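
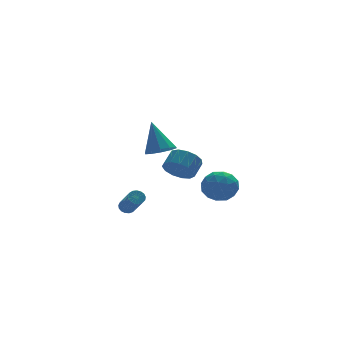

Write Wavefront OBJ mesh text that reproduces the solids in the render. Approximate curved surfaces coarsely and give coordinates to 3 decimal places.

v -1.363 -0.873 2.837
v -0.575 -0.392 2.611
v -1.497 0.233 4.723
v -1.036 -0.093 2.403
v -1.622 -0.092 2.361
v -2.109 -0.389 2.501
v -2.311 -0.871 2.769
v -2.151 -1.353 3.063
v -1.69 -1.652 3.271
v -1.104 -1.653 3.313
v -0.618 -1.356 3.173
v -0.415 -0.874 2.905
v 1.383 3.265 -0.573
v 2.21 2.761 -1.005
v 2.963 3.392 -0.299
v 2.137 3.895 0.133
v 2.116 3.248 -1.339
v 2.869 3.878 -0.633
v 1.789 3.739 -1.43
v 2.543 4.37 -0.723
v 1.334 4.081 -1.248
v 2.087 4.711 -0.542
v 0.894 4.163 -0.853
v 1.647 4.793 -0.146
v 0.61 3.96 -0.368
v 1.363 4.59 0.338
v 0.571 3.536 0.051
v 1.324 4.166 0.758
v 0.79 3.026 0.272
v 1.543 3.657 0.979
v 1.198 2.592 0.225
v 1.951 3.223 0.931
v 1.664 2.372 -0.076
v 2.418 3.002 0.631
v 2.042 2.435 -0.535
v 2.795 3.065 0.172
v 0.042 -3.456 0.42
v 0.511 -2.961 1.328
v 1.529 -4.519 0.232
v 1.998 -4.024 1.14
v 1.096 -4.701 1.266
v 0.177 -4.045 1.382
v 1.863 -3.435 0.178
v 0.944 -2.779 0.294
v 1.637 -2.948 1.178
v 1.162 -3.73 1.851
v 0.878 -3.75 -0.291
v 0.403 -4.532 0.382
v 0.146 -3.115 0.89
v 1.894 -4.365 0.67
v 1.364 -4.763 0.744
v 1.639 -4.472 1.277
v -0.05 -3.752 0.922
v 0.225 -3.461 1.456
v 0.569 -4.484 1.42
v 1.815 -4.019 0.104
v 2.09 -3.728 0.638
v 0.401 -3.008 0.283
v 0.676 -2.717 0.816
v 1.471 -2.996 0.14
v 1.083 -2.816 1.336
v 1.957 -3.441 1.225
v 1.878 -3.095 0.66
v 1.338 -2.709 0.728
v 0.805 -3.276 1.731
v 1.679 -3.901 1.621
v 1.148 -4.299 1.695
v 0.608 -3.913 1.763
v 1.466 -3.269 1.643
v 0.361 -3.579 -0.061
v 1.235 -4.204 -0.171
v 1.432 -3.567 -0.203
v 0.892 -3.181 -0.135
v 0.083 -4.039 0.335
v 0.957 -4.664 0.224
v 0.702 -4.771 0.832
v 0.162 -4.385 0.9
v 0.574 -4.211 -0.083
v -2.612 1.273 -2.173
v -2.371 0.972 -2.523
v -2.346 -0.573 -1.176
v -2.588 -0.273 -0.827
v -2.185 1.082 -2.4
v -2.16 -0.463 -1.053
v -2.096 1.236 -2.225
v -2.072 -0.309 -0.878
v -2.126 1.398 -2.039
v -2.101 -0.147 -0.692
v -2.267 1.531 -1.883
v -2.243 -0.014 -0.536
v -2.488 1.605 -1.794
v -2.463 0.06 -0.447
v -2.737 1.603 -1.792
v -2.712 0.058 -0.445
v -2.957 1.525 -1.877
v -2.932 -0.02 -0.53
v -3.098 1.39 -2.03
v -3.074 -0.156 -0.683
v -3.129 1.227 -2.216
v -3.104 -0.318 -0.869
v -3.04 1.075 -2.393
v -3.016 -0.47 -1.046
v -2.854 0.968 -2.519
v -2.83 -0.577 -1.172
v -2.613 0.931 -2.565
v -2.588 -0.614 -1.218
f 2 1 4
f 2 4 3
f 4 1 5
f 4 5 3
f 5 1 6
f 5 6 3
f 6 1 7
f 6 7 3
f 7 1 8
f 7 8 3
f 8 1 9
f 8 9 3
f 9 1 10
f 9 10 3
f 10 1 11
f 10 11 3
f 11 1 12
f 11 12 3
f 12 1 2
f 12 2 3
f 14 13 17
f 14 17 15
f 15 17 18
f 15 18 16
f 17 13 19
f 17 19 18
f 18 19 20
f 18 20 16
f 19 13 21
f 19 21 20
f 20 21 22
f 20 22 16
f 21 13 23
f 21 23 22
f 22 23 24
f 22 24 16
f 23 13 25
f 23 25 24
f 24 25 26
f 24 26 16
f 25 13 27
f 25 27 26
f 26 27 28
f 26 28 16
f 27 13 29
f 27 29 28
f 28 29 30
f 28 30 16
f 29 13 31
f 29 31 30
f 30 31 32
f 30 32 16
f 31 13 33
f 31 33 32
f 32 33 34
f 32 34 16
f 33 13 35
f 33 35 34
f 34 35 36
f 34 36 16
f 35 13 14
f 35 14 36
f 36 14 15
f 36 15 16
f 37 74 53
f 74 48 77
f 53 77 42
f 74 77 53
f 37 53 49
f 53 42 54
f 49 54 38
f 53 54 49
f 37 49 58
f 49 38 59
f 58 59 44
f 49 59 58
f 37 58 70
f 58 44 73
f 70 73 47
f 58 73 70
f 37 70 74
f 70 47 78
f 74 78 48
f 70 78 74
f 38 54 65
f 54 42 68
f 65 68 46
f 54 68 65
f 42 77 55
f 77 48 76
f 55 76 41
f 77 76 55
f 48 78 75
f 78 47 71
f 75 71 39
f 78 71 75
f 47 73 72
f 73 44 60
f 72 60 43
f 73 60 72
f 44 59 64
f 59 38 61
f 64 61 45
f 59 61 64
f 40 66 52
f 66 46 67
f 52 67 41
f 66 67 52
f 40 52 50
f 52 41 51
f 50 51 39
f 52 51 50
f 40 50 57
f 50 39 56
f 57 56 43
f 50 56 57
f 40 57 62
f 57 43 63
f 62 63 45
f 57 63 62
f 40 62 66
f 62 45 69
f 66 69 46
f 62 69 66
f 41 67 55
f 67 46 68
f 55 68 42
f 67 68 55
f 39 51 75
f 51 41 76
f 75 76 48
f 51 76 75
f 43 56 72
f 56 39 71
f 72 71 47
f 56 71 72
f 45 63 64
f 63 43 60
f 64 60 44
f 63 60 64
f 46 69 65
f 69 45 61
f 65 61 38
f 69 61 65
f 80 79 83
f 80 83 81
f 81 83 84
f 81 84 82
f 83 79 85
f 83 85 84
f 84 85 86
f 84 86 82
f 85 79 87
f 85 87 86
f 86 87 88
f 86 88 82
f 87 79 89
f 87 89 88
f 88 89 90
f 88 90 82
f 89 79 91
f 89 91 90
f 90 91 92
f 90 92 82
f 91 79 93
f 91 93 92
f 92 93 94
f 92 94 82
f 93 79 95
f 93 95 94
f 94 95 96
f 94 96 82
f 95 79 97
f 95 97 96
f 96 97 98
f 96 98 82
f 97 79 99
f 97 99 98
f 98 99 100
f 98 100 82
f 99 79 101
f 99 101 100
f 100 101 102
f 100 102 82
f 101 79 103
f 101 103 102
f 102 103 104
f 102 104 82
f 103 79 105
f 103 105 104
f 104 105 106
f 104 106 82
f 105 79 80
f 105 80 106
f 106 80 81
f 106 81 82



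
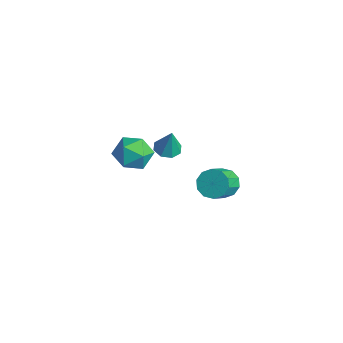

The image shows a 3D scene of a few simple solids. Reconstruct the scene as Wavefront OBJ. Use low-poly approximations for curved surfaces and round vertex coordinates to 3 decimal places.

v -2.352 2.253 -1.221
v -1.63 2.127 -1.42
v -1.928 2.287 0.301
v -1.759 2.694 -1.396
v -2.235 3.003 -1.27
v -2.78 2.873 -1.115
v -3.075 2.38 -1.022
v -2.946 1.813 -1.045
v -2.47 1.504 -1.172
v -1.925 1.634 -1.327
v -3.772 1.515 -1.403
v -2.62 1.641 -1.541
v -3.58 -0.361 -1.519
v -2.428 -0.235 -1.657
v -2.923 0.015 -0.63
v -3.042 1.173 -0.558
v -3.158 0.107 -2.502
v -3.277 1.265 -2.43
v -2.241 0.77 -2.22
v -2.095 0.714 -1.064
v -4.105 0.566 -1.996
v -3.959 0.51 -0.84
v 2.867 2.526 -0.087
v 3.394 2.286 -0.723
v 4.06 1.273 0.211
v 3.533 1.514 0.847
v 3.627 2.683 -0.458
v 4.293 1.671 0.476
v 3.57 3.021 -0.052
v 4.235 2.009 0.883
v 3.244 3.17 0.341
v 3.91 2.157 1.276
v 2.774 3.072 0.571
v 3.44 2.06 1.505
v 2.34 2.767 0.549
v 3.006 1.754 1.483
v 2.107 2.369 0.284
v 2.773 1.357 1.218
v 2.165 2.031 -0.123
v 2.83 1.019 0.812
v 2.49 1.883 -0.516
v 3.156 0.87 0.419
v 2.96 1.98 -0.745
v 3.626 0.968 0.189
f 2 1 4
f 2 4 3
f 4 1 5
f 4 5 3
f 5 1 6
f 5 6 3
f 6 1 7
f 6 7 3
f 7 1 8
f 7 8 3
f 8 1 9
f 8 9 3
f 9 1 10
f 9 10 3
f 10 1 2
f 10 2 3
f 11 22 16
f 11 16 12
f 11 12 18
f 11 18 21
f 11 21 22
f 12 16 20
f 16 22 15
f 22 21 13
f 21 18 17
f 18 12 19
f 14 20 15
f 14 15 13
f 14 13 17
f 14 17 19
f 14 19 20
f 15 20 16
f 13 15 22
f 17 13 21
f 19 17 18
f 20 19 12
f 24 23 27
f 24 27 25
f 25 27 28
f 25 28 26
f 27 23 29
f 27 29 28
f 28 29 30
f 28 30 26
f 29 23 31
f 29 31 30
f 30 31 32
f 30 32 26
f 31 23 33
f 31 33 32
f 32 33 34
f 32 34 26
f 33 23 35
f 33 35 34
f 34 35 36
f 34 36 26
f 35 23 37
f 35 37 36
f 36 37 38
f 36 38 26
f 37 23 39
f 37 39 38
f 38 39 40
f 38 40 26
f 39 23 41
f 39 41 40
f 40 41 42
f 40 42 26
f 41 23 43
f 41 43 42
f 42 43 44
f 42 44 26
f 43 23 24
f 43 24 44
f 44 24 25
f 44 25 26



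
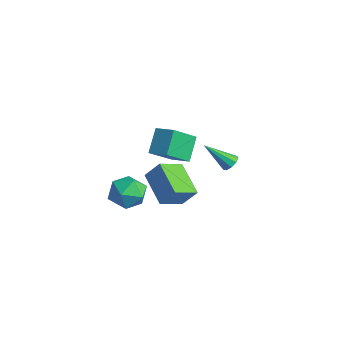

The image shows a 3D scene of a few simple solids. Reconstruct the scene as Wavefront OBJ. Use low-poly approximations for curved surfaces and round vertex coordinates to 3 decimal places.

v -2.883 0.151 -1.05
v -2.679 -1.309 0.085
v -3.588 0.977 0.139
v -3.383 -0.482 1.274
v -1.777 0.582 -0.694
v -1.572 -0.877 0.441
v -2.481 1.409 0.495
v -2.277 -0.051 1.63
v -1.637 -2.758 -1.618
v -0.564 -2.879 -1.896
v -1.456 -4.041 -0.364
v -0.383 -4.162 -0.642
v -0.726 -3.231 -0.135
v -0.838 -2.438 -0.91
v -1.182 -4.482 -1.35
v -1.294 -3.689 -2.125
v -0.283 -3.944 -1.73
v -0.001 -3.171 -0.979
v -2.019 -3.749 -1.281
v -1.737 -2.976 -0.53
v -0.965 -1.629 -2.658
v -2.858 -1.447 -1.7
v -1.163 -0.197 -3.322
v -3.057 -0.015 -2.364
v -0.383 -1.065 -1.616
v -2.277 -0.883 -0.658
v -0.582 0.367 -2.28
v -2.475 0.549 -1.322
v -2.643 3.62 -2.426
v -2.428 3.949 -1.998
v -3.477 2.46 -1.114
v -2.785 4.083 -2.107
v -3.076 4.001 -2.364
v -3.163 3.741 -2.651
v -3.008 3.424 -2.832
v -2.681 3.199 -2.823
v -2.336 3.171 -2.628
v -2.135 3.353 -2.339
v -2.171 3.66 -2.09
f 2 4 1
f 5 2 1
f 1 4 3
f 3 5 1
f 2 8 4
f 6 2 5
f 6 8 2
f 4 8 3
f 7 5 3
f 3 8 7
f 7 6 5
f 8 6 7
f 9 20 14
f 9 14 10
f 9 10 16
f 9 16 19
f 9 19 20
f 10 14 18
f 14 20 13
f 20 19 11
f 19 16 15
f 16 10 17
f 12 18 13
f 12 13 11
f 12 11 15
f 12 15 17
f 12 17 18
f 13 18 14
f 11 13 20
f 15 11 19
f 17 15 16
f 18 17 10
f 22 24 21
f 25 22 21
f 21 24 23
f 23 25 21
f 22 28 24
f 26 22 25
f 26 28 22
f 24 28 23
f 27 25 23
f 23 28 27
f 27 26 25
f 28 26 27
f 30 29 32
f 30 32 31
f 32 29 33
f 32 33 31
f 33 29 34
f 33 34 31
f 34 29 35
f 34 35 31
f 35 29 36
f 35 36 31
f 36 29 37
f 36 37 31
f 37 29 38
f 37 38 31
f 38 29 39
f 38 39 31
f 39 29 30
f 39 30 31



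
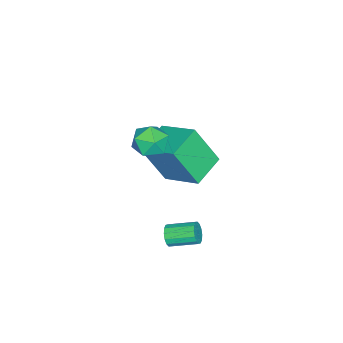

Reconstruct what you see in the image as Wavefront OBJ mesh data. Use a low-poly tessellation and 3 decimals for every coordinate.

v -1.768 1.966 -0.915
v -1.501 0.988 0.89
v -1.261 3.643 -0.081
v -0.994 2.665 1.724
v -0.266 1.695 -1.284
v 0.001 0.717 0.521
v 0.241 3.372 -0.45
v 0.508 2.394 1.355
v 2.079 2.875 -2.398
v 2.263 3.072 -2.843
v 1.946 4.221 -2.466
v 1.761 4.025 -2.022
v 2.005 3.017 -2.893
v 1.688 4.166 -2.517
v 1.766 2.924 -2.811
v 1.449 4.073 -2.434
v 1.611 2.818 -2.618
v 1.294 3.967 -2.242
v 1.581 2.728 -2.366
v 1.264 3.877 -1.99
v 1.684 2.677 -2.123
v 1.367 3.826 -1.747
v 1.894 2.679 -1.954
v 1.577 3.828 -1.577
v 2.152 2.734 -1.903
v 1.835 3.883 -1.527
v 2.391 2.827 -1.986
v 2.074 3.976 -1.609
v 2.546 2.933 -2.178
v 2.229 4.082 -1.802
v 2.576 3.023 -2.43
v 2.259 4.172 -2.054
v 2.473 3.074 -2.673
v 2.156 4.223 -2.297
v 0.852 1.865 3.218
v 1.306 2.563 3.339
v 1.934 1.257 2.661
v 2.388 1.955 2.782
v 2.142 1.494 3.441
v 1.473 1.87 3.785
v 1.767 1.95 2.215
v 1.098 2.326 2.559
v 1.872 2.615 2.719
v 2.103 2.334 3.477
v 1.137 1.486 2.523
v 1.368 1.205 3.281
f 2 4 1
f 5 2 1
f 1 4 3
f 3 5 1
f 2 8 4
f 6 2 5
f 6 8 2
f 4 8 3
f 7 5 3
f 3 8 7
f 7 6 5
f 8 6 7
f 10 9 13
f 10 13 11
f 11 13 14
f 11 14 12
f 13 9 15
f 13 15 14
f 14 15 16
f 14 16 12
f 15 9 17
f 15 17 16
f 16 17 18
f 16 18 12
f 17 9 19
f 17 19 18
f 18 19 20
f 18 20 12
f 19 9 21
f 19 21 20
f 20 21 22
f 20 22 12
f 21 9 23
f 21 23 22
f 22 23 24
f 22 24 12
f 23 9 25
f 23 25 24
f 24 25 26
f 24 26 12
f 25 9 27
f 25 27 26
f 26 27 28
f 26 28 12
f 27 9 29
f 27 29 28
f 28 29 30
f 28 30 12
f 29 9 31
f 29 31 30
f 30 31 32
f 30 32 12
f 31 9 33
f 31 33 32
f 32 33 34
f 32 34 12
f 33 9 10
f 33 10 34
f 34 10 11
f 34 11 12
f 35 46 40
f 35 40 36
f 35 36 42
f 35 42 45
f 35 45 46
f 36 40 44
f 40 46 39
f 46 45 37
f 45 42 41
f 42 36 43
f 38 44 39
f 38 39 37
f 38 37 41
f 38 41 43
f 38 43 44
f 39 44 40
f 37 39 46
f 41 37 45
f 43 41 42
f 44 43 36



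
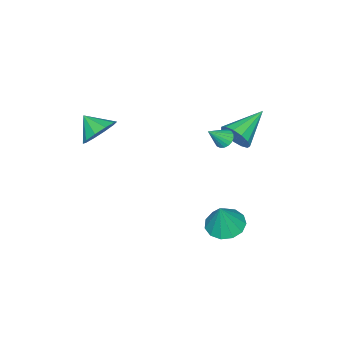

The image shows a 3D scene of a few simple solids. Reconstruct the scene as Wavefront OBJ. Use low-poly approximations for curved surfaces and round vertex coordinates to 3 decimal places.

v -2.227 1.13 1.211
v -1.999 0.768 0.851
v -1.413 0.77 2.089
v -1.866 0.975 0.812
v -1.805 1.213 0.853
v -1.827 1.435 0.965
v -1.928 1.596 1.126
v -2.089 1.665 1.303
v -2.277 1.628 1.463
v -2.455 1.493 1.572
v -2.588 1.285 1.61
v -2.65 1.047 1.57
v -2.627 0.826 1.458
v -2.526 0.664 1.297
v -2.365 0.595 1.12
v -2.177 0.632 0.96
v -2.841 1.35 1.022
v -2.572 0.978 1.773
v -4.759 1.61 1.838
v -2.486 1.464 1.819
v -2.514 1.914 1.612
v -2.645 2.185 1.218
v -2.838 2.191 0.762
v -3.033 1.929 0.388
v -3.167 1.484 0.215
v -3.197 0.996 0.299
v -3.115 0.621 0.612
v -2.945 0.477 1.055
v -2.743 0.61 1.488
v -1.775 1.591 -4.626
v -1.084 0.874 -4.845
v -1.145 1.689 -2.954
v -0.838 1.378 -4.967
v -0.889 1.95 -4.981
v -1.222 2.409 -4.883
v -1.73 2.607 -4.703
v -2.253 2.483 -4.498
v -2.624 2.076 -4.335
v -2.726 1.515 -4.263
v -2.525 0.978 -4.307
v -2.087 0.635 -4.453
v -1.55 0.597 -4.653
v 1.726 -3.141 2.189
v 2.566 -3.493 1.776
v 1.654 -4.159 2.911
v 2.723 -3.155 2.269
v 2.499 -2.811 2.731
v 1.98 -2.594 2.987
v 1.364 -2.585 2.937
v 0.886 -2.789 2.602
v 0.729 -3.127 2.11
v 0.953 -3.471 1.647
v 1.472 -3.688 1.392
v 2.088 -3.697 1.441
f 2 1 4
f 2 4 3
f 4 1 5
f 4 5 3
f 5 1 6
f 5 6 3
f 6 1 7
f 6 7 3
f 7 1 8
f 7 8 3
f 8 1 9
f 8 9 3
f 9 1 10
f 9 10 3
f 10 1 11
f 10 11 3
f 11 1 12
f 11 12 3
f 12 1 13
f 12 13 3
f 13 1 14
f 13 14 3
f 14 1 15
f 14 15 3
f 15 1 16
f 15 16 3
f 16 1 2
f 16 2 3
f 18 17 20
f 18 20 19
f 20 17 21
f 20 21 19
f 21 17 22
f 21 22 19
f 22 17 23
f 22 23 19
f 23 17 24
f 23 24 19
f 24 17 25
f 24 25 19
f 25 17 26
f 25 26 19
f 26 17 27
f 26 27 19
f 27 17 28
f 27 28 19
f 28 17 29
f 28 29 19
f 29 17 18
f 29 18 19
f 31 30 33
f 31 33 32
f 33 30 34
f 33 34 32
f 34 30 35
f 34 35 32
f 35 30 36
f 35 36 32
f 36 30 37
f 36 37 32
f 37 30 38
f 37 38 32
f 38 30 39
f 38 39 32
f 39 30 40
f 39 40 32
f 40 30 41
f 40 41 32
f 41 30 42
f 41 42 32
f 42 30 31
f 42 31 32
f 44 43 46
f 44 46 45
f 46 43 47
f 46 47 45
f 47 43 48
f 47 48 45
f 48 43 49
f 48 49 45
f 49 43 50
f 49 50 45
f 50 43 51
f 50 51 45
f 51 43 52
f 51 52 45
f 52 43 53
f 52 53 45
f 53 43 54
f 53 54 45
f 54 43 44
f 54 44 45



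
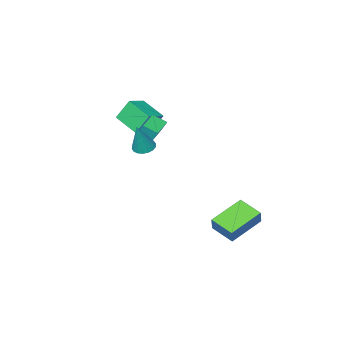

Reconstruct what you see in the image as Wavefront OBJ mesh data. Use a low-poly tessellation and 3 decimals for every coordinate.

v 0.99 -2.373 1.702
v 0.853 -1.972 2.474
v 0.509 -1.726 1.28
v 0.372 -1.325 2.051
v 2.108 -1.655 1.529
v 1.971 -1.254 2.3
v 1.627 -1.008 1.106
v 1.49 -0.607 1.878
v -1.855 2.195 -3.59
v -1.556 2.518 -2.703
v -2.11 3.572 -4.005
v -1.81 3.894 -3.118
v 0.15 2.346 -4.322
v 0.45 2.668 -3.435
v -0.104 3.722 -4.737
v 0.195 4.045 -3.85
v 2.526 -0.383 1.336
v 2.911 0.086 1.131
v 3.134 -0.137 3.044
v 2.671 0.225 1.197
v 2.403 0.243 1.289
v 2.159 0.138 1.391
v 1.987 -0.071 1.482
v 1.923 -0.341 1.544
v 1.978 -0.62 1.565
v 2.141 -0.852 1.54
v 2.381 -0.991 1.475
v 2.65 -1.009 1.382
v 2.894 -0.904 1.28
v 3.065 -0.695 1.189
v 3.13 -0.425 1.127
v 3.075 -0.146 1.107
v -0.455 -2.828 1.628
v -0.241 -4.355 2.215
v 0.703 -2.482 2.105
v 0.918 -4.009 2.692
v 0.162 -3.211 0.408
v 0.377 -4.738 0.995
v 1.321 -2.865 0.885
v 1.535 -4.392 1.472
f 2 4 1
f 5 2 1
f 1 4 3
f 3 5 1
f 2 8 4
f 6 2 5
f 6 8 2
f 4 8 3
f 7 5 3
f 3 8 7
f 7 6 5
f 8 6 7
f 10 12 9
f 13 10 9
f 9 12 11
f 11 13 9
f 10 16 12
f 14 10 13
f 14 16 10
f 12 16 11
f 15 13 11
f 11 16 15
f 15 14 13
f 16 14 15
f 18 17 20
f 18 20 19
f 20 17 21
f 20 21 19
f 21 17 22
f 21 22 19
f 22 17 23
f 22 23 19
f 23 17 24
f 23 24 19
f 24 17 25
f 24 25 19
f 25 17 26
f 25 26 19
f 26 17 27
f 26 27 19
f 27 17 28
f 27 28 19
f 28 17 29
f 28 29 19
f 29 17 30
f 29 30 19
f 30 17 31
f 30 31 19
f 31 17 32
f 31 32 19
f 32 17 18
f 32 18 19
f 34 36 33
f 37 34 33
f 33 36 35
f 35 37 33
f 34 40 36
f 38 34 37
f 38 40 34
f 36 40 35
f 39 37 35
f 35 40 39
f 39 38 37
f 40 38 39



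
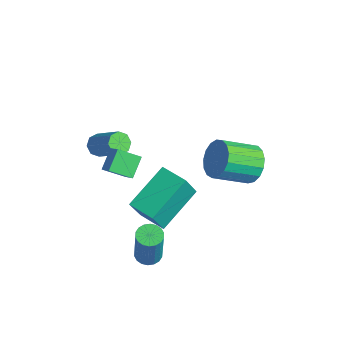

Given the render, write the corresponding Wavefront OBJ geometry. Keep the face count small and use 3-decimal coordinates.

v 0.295 -1.445 1.686
v -0.149 -0.823 2.267
v 0.748 -0.709 1.245
v 0.304 -0.087 1.827
v 0.996 -1.513 2.293
v 0.552 -0.891 2.875
v 1.449 -0.777 1.853
v 1.005 -0.155 2.434
v 2.317 -0.653 -2.243
v 2.83 -0.697 -2.367
v 3.237 -0.85 -0.62
v 2.723 -0.807 -0.497
v 2.802 -0.464 -2.34
v 3.209 -0.617 -0.593
v 2.678 -0.269 -2.294
v 3.085 -0.422 -0.547
v 2.482 -0.15 -2.238
v 2.889 -0.303 -0.491
v 2.253 -0.131 -2.183
v 2.66 -0.284 -0.436
v 2.037 -0.215 -2.14
v 2.444 -0.368 -0.393
v 1.877 -0.386 -2.117
v 2.283 -0.539 -0.371
v 1.803 -0.61 -2.12
v 2.21 -0.763 -0.373
v 1.831 -0.843 -2.147
v 2.238 -0.996 -0.4
v 1.955 -1.038 -2.193
v 2.362 -1.191 -0.446
v 2.151 -1.157 -2.249
v 2.558 -1.31 -0.502
v 2.38 -1.176 -2.304
v 2.787 -1.329 -0.557
v 2.596 -1.092 -2.347
v 3.003 -1.245 -0.6
v 2.757 -0.921 -2.369
v 3.163 -1.074 -0.623
v 0.544 0.007 -1.831
v 0.772 -0.589 -0.573
v -0.012 1.759 -0.9
v 0.216 1.163 0.358
v 1.664 0.377 -1.858
v 1.892 -0.219 -0.6
v 1.108 2.129 -0.927
v 1.336 1.533 0.331
v 1.425 4.368 -0.058
v 1.914 4.628 0.6
v 1.583 3.232 1.396
v 1.095 2.972 0.738
v 1.539 4.77 0.694
v 1.208 3.374 1.49
v 1.138 4.82 0.615
v 0.807 3.424 1.411
v 0.803 4.766 0.382
v 0.472 3.371 1.178
v 0.61 4.621 0.048
v 0.28 3.226 0.844
v 0.605 4.418 -0.31
v 0.274 3.023 0.486
v 0.787 4.204 -0.61
v 0.456 2.809 0.186
v 1.115 4.027 -0.784
v 0.785 2.632 0.012
v 1.515 3.928 -0.792
v 1.184 2.533 0.004
v 1.894 3.93 -0.631
v 1.563 2.534 0.165
v 2.165 4.032 -0.339
v 1.835 2.637 0.457
v 2.268 4.211 0.017
v 1.937 2.816 0.813
v 2.177 4.426 0.356
v 1.846 3.031 1.152
v -2.12 -0.339 0.412
v -1.861 -0.107 0.038
v -0.722 0.23 1.034
v -0.98 -0.001 1.408
v -2.1 0.137 0.228
v -0.96 0.474 1.224
v -2.35 0.102 0.526
v -1.21 0.439 1.522
v -2.465 -0.191 0.757
v -1.326 0.146 1.753
v -2.378 -0.57 0.786
v -1.239 -0.233 1.782
v -2.14 -0.814 0.596
v -1 -0.477 1.592
v -1.89 -0.779 0.298
v -0.75 -0.442 1.294
v -1.774 -0.486 0.067
v -0.635 -0.149 1.063
f 2 4 1
f 5 2 1
f 1 4 3
f 3 5 1
f 2 8 4
f 6 2 5
f 6 8 2
f 4 8 3
f 7 5 3
f 3 8 7
f 7 6 5
f 8 6 7
f 10 9 13
f 10 13 11
f 11 13 14
f 11 14 12
f 13 9 15
f 13 15 14
f 14 15 16
f 14 16 12
f 15 9 17
f 15 17 16
f 16 17 18
f 16 18 12
f 17 9 19
f 17 19 18
f 18 19 20
f 18 20 12
f 19 9 21
f 19 21 20
f 20 21 22
f 20 22 12
f 21 9 23
f 21 23 22
f 22 23 24
f 22 24 12
f 23 9 25
f 23 25 24
f 24 25 26
f 24 26 12
f 25 9 27
f 25 27 26
f 26 27 28
f 26 28 12
f 27 9 29
f 27 29 28
f 28 29 30
f 28 30 12
f 29 9 31
f 29 31 30
f 30 31 32
f 30 32 12
f 31 9 33
f 31 33 32
f 32 33 34
f 32 34 12
f 33 9 35
f 33 35 34
f 34 35 36
f 34 36 12
f 35 9 37
f 35 37 36
f 36 37 38
f 36 38 12
f 37 9 10
f 37 10 38
f 38 10 11
f 38 11 12
f 40 42 39
f 43 40 39
f 39 42 41
f 41 43 39
f 40 46 42
f 44 40 43
f 44 46 40
f 42 46 41
f 45 43 41
f 41 46 45
f 45 44 43
f 46 44 45
f 48 47 51
f 48 51 49
f 49 51 52
f 49 52 50
f 51 47 53
f 51 53 52
f 52 53 54
f 52 54 50
f 53 47 55
f 53 55 54
f 54 55 56
f 54 56 50
f 55 47 57
f 55 57 56
f 56 57 58
f 56 58 50
f 57 47 59
f 57 59 58
f 58 59 60
f 58 60 50
f 59 47 61
f 59 61 60
f 60 61 62
f 60 62 50
f 61 47 63
f 61 63 62
f 62 63 64
f 62 64 50
f 63 47 65
f 63 65 64
f 64 65 66
f 64 66 50
f 65 47 67
f 65 67 66
f 66 67 68
f 66 68 50
f 67 47 69
f 67 69 68
f 68 69 70
f 68 70 50
f 69 47 71
f 69 71 70
f 70 71 72
f 70 72 50
f 71 47 73
f 71 73 72
f 72 73 74
f 72 74 50
f 73 47 48
f 73 48 74
f 74 48 49
f 74 49 50
f 76 75 79
f 76 79 77
f 77 79 80
f 77 80 78
f 79 75 81
f 79 81 80
f 80 81 82
f 80 82 78
f 81 75 83
f 81 83 82
f 82 83 84
f 82 84 78
f 83 75 85
f 83 85 84
f 84 85 86
f 84 86 78
f 85 75 87
f 85 87 86
f 86 87 88
f 86 88 78
f 87 75 89
f 87 89 88
f 88 89 90
f 88 90 78
f 89 75 91
f 89 91 90
f 90 91 92
f 90 92 78
f 91 75 76
f 91 76 92
f 92 76 77
f 92 77 78



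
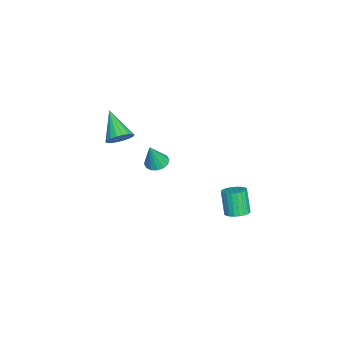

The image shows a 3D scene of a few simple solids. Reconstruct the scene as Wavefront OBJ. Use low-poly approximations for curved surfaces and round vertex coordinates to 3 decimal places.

v 2.697 3.61 -1.502
v 3.122 4.019 -1.256
v 2.629 3.76 0.028
v 2.203 3.35 -0.218
v 2.929 4.171 -1.3
v 2.435 3.911 -0.015
v 2.7 4.237 -1.374
v 2.206 3.977 -0.09
v 2.47 4.207 -1.468
v 1.977 3.948 -0.184
v 2.275 4.087 -1.568
v 1.782 3.828 -0.283
v 2.145 3.894 -1.657
v 1.651 3.635 -0.373
v 2.098 3.658 -1.723
v 1.604 3.398 -0.438
v 2.142 3.414 -1.755
v 1.649 3.155 -0.47
v 2.271 3.2 -1.748
v 1.778 2.941 -0.464
v 2.465 3.049 -1.705
v 1.971 2.789 -0.42
v 2.694 2.983 -1.63
v 2.2 2.723 -0.346
v 2.923 3.012 -1.536
v 2.43 2.753 -0.252
v 3.118 3.132 -1.437
v 2.625 2.873 -0.152
v 3.249 3.325 -1.347
v 2.755 3.066 -0.063
v 3.296 3.562 -1.282
v 2.802 3.302 0.003
v 3.251 3.805 -1.25
v 2.758 3.546 0.035
v -1.96 -1.232 -1.98
v -1.339 -1.073 -2.138
v -1.52 -1.508 -0.54
v -1.483 -0.779 -2.038
v -1.754 -0.607 -1.922
v -2.081 -0.602 -1.822
v -2.375 -0.766 -1.764
v -2.558 -1.055 -1.763
v -2.58 -1.391 -1.821
v -2.437 -1.684 -1.921
v -2.165 -1.856 -2.037
v -1.839 -1.861 -2.137
v -1.545 -1.697 -2.196
v -1.362 -1.409 -2.196
v -3.054 -3.36 -1.268
v -2.509 -3.424 -0.714
v -4.346 -4.18 -0.092
v -2.648 -3.113 -0.649
v -2.868 -2.85 -0.707
v -3.124 -2.689 -0.876
v -3.367 -2.66 -1.123
v -3.547 -2.77 -1.398
v -3.63 -2.996 -1.648
v -3.599 -3.295 -1.822
v -3.46 -3.606 -1.886
v -3.24 -3.869 -1.828
v -2.984 -4.03 -1.659
v -2.741 -4.059 -1.413
v -2.561 -3.949 -1.137
v -2.478 -3.723 -0.888
f 2 1 5
f 2 5 3
f 3 5 6
f 3 6 4
f 5 1 7
f 5 7 6
f 6 7 8
f 6 8 4
f 7 1 9
f 7 9 8
f 8 9 10
f 8 10 4
f 9 1 11
f 9 11 10
f 10 11 12
f 10 12 4
f 11 1 13
f 11 13 12
f 12 13 14
f 12 14 4
f 13 1 15
f 13 15 14
f 14 15 16
f 14 16 4
f 15 1 17
f 15 17 16
f 16 17 18
f 16 18 4
f 17 1 19
f 17 19 18
f 18 19 20
f 18 20 4
f 19 1 21
f 19 21 20
f 20 21 22
f 20 22 4
f 21 1 23
f 21 23 22
f 22 23 24
f 22 24 4
f 23 1 25
f 23 25 24
f 24 25 26
f 24 26 4
f 25 1 27
f 25 27 26
f 26 27 28
f 26 28 4
f 27 1 29
f 27 29 28
f 28 29 30
f 28 30 4
f 29 1 31
f 29 31 30
f 30 31 32
f 30 32 4
f 31 1 33
f 31 33 32
f 32 33 34
f 32 34 4
f 33 1 2
f 33 2 34
f 34 2 3
f 34 3 4
f 36 35 38
f 36 38 37
f 38 35 39
f 38 39 37
f 39 35 40
f 39 40 37
f 40 35 41
f 40 41 37
f 41 35 42
f 41 42 37
f 42 35 43
f 42 43 37
f 43 35 44
f 43 44 37
f 44 35 45
f 44 45 37
f 45 35 46
f 45 46 37
f 46 35 47
f 46 47 37
f 47 35 48
f 47 48 37
f 48 35 36
f 48 36 37
f 50 49 52
f 50 52 51
f 52 49 53
f 52 53 51
f 53 49 54
f 53 54 51
f 54 49 55
f 54 55 51
f 55 49 56
f 55 56 51
f 56 49 57
f 56 57 51
f 57 49 58
f 57 58 51
f 58 49 59
f 58 59 51
f 59 49 60
f 59 60 51
f 60 49 61
f 60 61 51
f 61 49 62
f 61 62 51
f 62 49 63
f 62 63 51
f 63 49 64
f 63 64 51
f 64 49 50
f 64 50 51



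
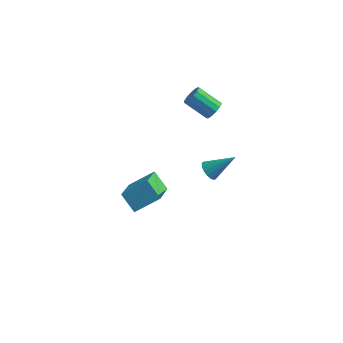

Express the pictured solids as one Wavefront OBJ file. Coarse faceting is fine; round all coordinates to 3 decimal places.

v 0.167 3.715 -3.339
v 0.38 4.016 -3.746
v 1.273 4.225 -2.381
v 0.207 4.178 -3.632
v 0.024 4.234 -3.451
v -0.126 4.17 -3.244
v -0.209 4.003 -3.059
v -0.206 3.769 -2.938
v -0.117 3.523 -2.909
v 0.036 3.32 -2.978
v 0.22 3.208 -3.13
v 0.391 3.212 -3.33
v 0.511 3.331 -3.532
v 0.552 3.538 -3.69
v 0.505 3.785 -3.767
v 0.665 2.756 2.519
v 0.951 2.68 2.947
v -0.139 2.749 3.688
v -0.425 2.824 3.261
v 0.941 2.97 2.904
v -0.149 3.039 3.646
v 0.843 3.192 2.74
v -0.247 3.26 3.482
v 0.688 3.275 2.505
v -0.402 3.344 3.247
v 0.526 3.193 2.275
v -0.563 3.262 3.017
v 0.408 2.973 2.122
v -0.681 3.042 2.864
v 0.372 2.683 2.096
v -0.718 2.752 2.837
v 0.428 2.417 2.203
v -0.661 2.486 2.945
v 0.56 2.258 2.411
v -0.53 2.327 3.153
v 0.725 2.257 2.653
v -0.365 2.326 3.395
v 0.871 2.414 2.853
v -0.219 2.483 3.595
v -1.374 -1.158 -1.138
v -1.089 -2.856 0.082
v -2.095 -0.796 -0.466
v -1.811 -2.494 0.754
v -0.409 -0.506 -0.454
v -0.125 -2.204 0.766
v -1.131 -0.144 0.218
v -0.846 -1.842 1.438
f 2 1 4
f 2 4 3
f 4 1 5
f 4 5 3
f 5 1 6
f 5 6 3
f 6 1 7
f 6 7 3
f 7 1 8
f 7 8 3
f 8 1 9
f 8 9 3
f 9 1 10
f 9 10 3
f 10 1 11
f 10 11 3
f 11 1 12
f 11 12 3
f 12 1 13
f 12 13 3
f 13 1 14
f 13 14 3
f 14 1 15
f 14 15 3
f 15 1 2
f 15 2 3
f 17 16 20
f 17 20 18
f 18 20 21
f 18 21 19
f 20 16 22
f 20 22 21
f 21 22 23
f 21 23 19
f 22 16 24
f 22 24 23
f 23 24 25
f 23 25 19
f 24 16 26
f 24 26 25
f 25 26 27
f 25 27 19
f 26 16 28
f 26 28 27
f 27 28 29
f 27 29 19
f 28 16 30
f 28 30 29
f 29 30 31
f 29 31 19
f 30 16 32
f 30 32 31
f 31 32 33
f 31 33 19
f 32 16 34
f 32 34 33
f 33 34 35
f 33 35 19
f 34 16 36
f 34 36 35
f 35 36 37
f 35 37 19
f 36 16 38
f 36 38 37
f 37 38 39
f 37 39 19
f 38 16 17
f 38 17 39
f 39 17 18
f 39 18 19
f 41 43 40
f 44 41 40
f 40 43 42
f 42 44 40
f 41 47 43
f 45 41 44
f 45 47 41
f 43 47 42
f 46 44 42
f 42 47 46
f 46 45 44
f 47 45 46



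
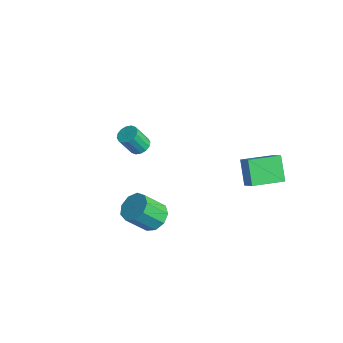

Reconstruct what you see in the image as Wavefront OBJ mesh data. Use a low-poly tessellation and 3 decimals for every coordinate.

v -2.921 -0.017 0.867
v -2.621 -0.441 0.684
v -2.799 -1.026 1.751
v -3.099 -0.603 1.933
v -2.434 -0.267 0.811
v -2.612 -0.853 1.878
v -2.378 -0.027 0.952
v -2.556 -0.612 2.019
v -2.467 0.216 1.07
v -2.645 -0.369 2.137
v -2.677 0.397 1.134
v -2.856 -0.189 2.201
v -2.953 0.466 1.126
v -3.131 -0.119 2.193
v -3.221 0.406 1.049
v -3.399 -0.179 2.116
v -3.408 0.233 0.922
v -3.586 -0.353 1.989
v -3.464 -0.008 0.781
v -3.642 -0.593 1.848
v -3.375 -0.251 0.663
v -3.553 -0.836 1.73
v -3.164 -0.431 0.599
v -3.343 -1.017 1.666
v -2.889 -0.501 0.607
v -3.067 -1.086 1.674
v 2.79 1.935 1.572
v 1.94 2.279 2.603
v 3.112 3.521 1.309
v 2.261 3.865 2.34
v 3.439 1.895 2.12
v 2.588 2.239 3.151
v 3.76 3.481 1.857
v 2.91 3.825 2.888
v 1.852 -2.252 0.741
v 2.338 -1.85 1.2
v 2.074 -2.767 2.279
v 1.588 -3.168 1.819
v 1.843 -1.656 1.244
v 1.579 -2.573 2.323
v 1.352 -1.741 1.053
v 1.089 -2.657 2.132
v 1.095 -2.064 0.715
v 0.832 -2.981 1.794
v 1.192 -2.475 0.39
v 0.929 -3.392 1.468
v 1.598 -2.782 0.228
v 1.334 -3.699 1.307
v 2.122 -2.84 0.306
v 1.859 -3.757 1.385
v 2.52 -2.623 0.588
v 2.257 -3.54 1.667
v 2.605 -2.232 0.941
v 2.342 -3.149 2.02
f 2 1 5
f 2 5 3
f 3 5 6
f 3 6 4
f 5 1 7
f 5 7 6
f 6 7 8
f 6 8 4
f 7 1 9
f 7 9 8
f 8 9 10
f 8 10 4
f 9 1 11
f 9 11 10
f 10 11 12
f 10 12 4
f 11 1 13
f 11 13 12
f 12 13 14
f 12 14 4
f 13 1 15
f 13 15 14
f 14 15 16
f 14 16 4
f 15 1 17
f 15 17 16
f 16 17 18
f 16 18 4
f 17 1 19
f 17 19 18
f 18 19 20
f 18 20 4
f 19 1 21
f 19 21 20
f 20 21 22
f 20 22 4
f 21 1 23
f 21 23 22
f 22 23 24
f 22 24 4
f 23 1 25
f 23 25 24
f 24 25 26
f 24 26 4
f 25 1 2
f 25 2 26
f 26 2 3
f 26 3 4
f 28 30 27
f 31 28 27
f 27 30 29
f 29 31 27
f 28 34 30
f 32 28 31
f 32 34 28
f 30 34 29
f 33 31 29
f 29 34 33
f 33 32 31
f 34 32 33
f 36 35 39
f 36 39 37
f 37 39 40
f 37 40 38
f 39 35 41
f 39 41 40
f 40 41 42
f 40 42 38
f 41 35 43
f 41 43 42
f 42 43 44
f 42 44 38
f 43 35 45
f 43 45 44
f 44 45 46
f 44 46 38
f 45 35 47
f 45 47 46
f 46 47 48
f 46 48 38
f 47 35 49
f 47 49 48
f 48 49 50
f 48 50 38
f 49 35 51
f 49 51 50
f 50 51 52
f 50 52 38
f 51 35 53
f 51 53 52
f 52 53 54
f 52 54 38
f 53 35 36
f 53 36 54
f 54 36 37
f 54 37 38



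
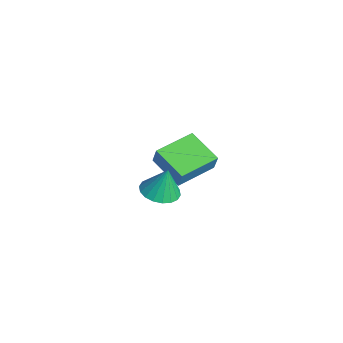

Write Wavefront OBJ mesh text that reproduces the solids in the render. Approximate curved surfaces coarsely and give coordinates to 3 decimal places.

v 1.745 -0.111 -0.405
v 2.578 0.064 -0.526
v 1.875 0.191 0.925
v 2.411 0.403 -0.586
v 2.111 0.64 -0.611
v 1.739 0.728 -0.594
v 1.368 0.65 -0.541
v 1.072 0.422 -0.46
v 0.909 0.088 -0.369
v 0.912 -0.286 -0.284
v 1.08 -0.624 -0.224
v 1.379 -0.861 -0.199
v 1.751 -0.949 -0.216
v 2.122 -0.872 -0.27
v 2.418 -0.643 -0.35
v 2.581 -0.309 -0.442
v -3.781 1.507 -3.409
v -3.436 1.553 -2.493
v -4.434 3.413 -3.258
v -4.089 3.458 -2.342
v -2.191 2.102 -4.038
v -1.846 2.147 -3.122
v -2.844 4.007 -3.887
v -2.499 4.053 -2.971
f 2 1 4
f 2 4 3
f 4 1 5
f 4 5 3
f 5 1 6
f 5 6 3
f 6 1 7
f 6 7 3
f 7 1 8
f 7 8 3
f 8 1 9
f 8 9 3
f 9 1 10
f 9 10 3
f 10 1 11
f 10 11 3
f 11 1 12
f 11 12 3
f 12 1 13
f 12 13 3
f 13 1 14
f 13 14 3
f 14 1 15
f 14 15 3
f 15 1 16
f 15 16 3
f 16 1 2
f 16 2 3
f 18 20 17
f 21 18 17
f 17 20 19
f 19 21 17
f 18 24 20
f 22 18 21
f 22 24 18
f 20 24 19
f 23 21 19
f 19 24 23
f 23 22 21
f 24 22 23



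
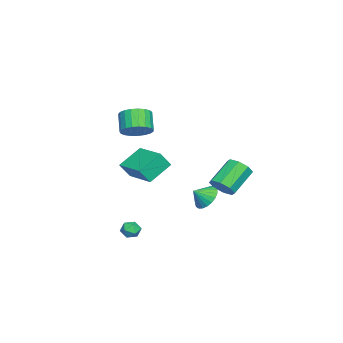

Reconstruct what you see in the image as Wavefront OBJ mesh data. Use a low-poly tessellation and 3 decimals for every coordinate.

v -3.048 2.769 -2.977
v -2.474 3.366 -2.71
v -3.838 4.128 -1.477
v -4.412 3.531 -1.743
v -2.832 3.572 -3.233
v -4.196 4.333 -2
v -3.316 3.308 -3.605
v -4.68 4.069 -2.372
v -3.644 2.728 -3.609
v -5.007 3.489 -2.376
v -3.622 2.172 -3.243
v -4.986 2.934 -2.01
v -3.264 1.967 -2.72
v -4.628 2.728 -1.487
v -2.78 2.231 -2.348
v -4.144 2.992 -1.115
v -2.453 2.811 -2.344
v -3.816 3.572 -1.111
v 4.018 -0.514 -3.173
v 4.338 -0.947 -3.502
v 3.262 -0.553 -3.858
v 3.582 -0.986 -4.187
v 3.341 -1.133 -3.623
v 3.808 -1.109 -3.199
v 3.792 -0.391 -4.161
v 4.259 -0.367 -3.737
v 4.198 -0.871 -4.112
v 3.92 -1.329 -3.78
v 3.68 -0.171 -3.58
v 3.402 -0.629 -3.248
v -3.539 1.745 -4.047
v -2.928 2.42 -3.775
v -3.081 1.075 -3.413
v -3.222 2.465 -3.515
v -3.57 2.386 -3.346
v -3.913 2.196 -3.299
v -4.192 1.928 -3.381
v -4.357 1.628 -3.578
v -4.381 1.349 -3.856
v -4.26 1.138 -4.167
v -4.014 1.032 -4.458
v -3.686 1.049 -4.677
v -3.332 1.187 -4.787
v -3.015 1.421 -4.769
v -2.788 1.711 -4.627
v -2.691 2.007 -4.384
v -2.74 2.258 -4.082
v -2.962 -1.416 -1.039
v -2.558 -1.93 -0.081
v -1.535 0.16 -0.796
v -1.13 -0.354 0.162
v -1.79 -2.326 -2.022
v -1.385 -2.84 -1.064
v -0.362 -0.75 -1.779
v 0.042 -1.264 -0.821
v 0.047 -1.405 2.257
v 0.47 -0.755 2.806
v -0.383 -1.066 3.832
v -0.807 -1.715 3.283
v 0.185 -0.543 2.633
v -0.668 -0.854 3.659
v -0.124 -0.48 2.395
v -0.977 -0.791 3.421
v -0.404 -0.577 2.133
v -1.257 -0.888 3.159
v -0.605 -0.817 1.893
v -1.458 -1.128 2.919
v -0.694 -1.159 1.716
v -1.547 -1.47 2.741
v -0.655 -1.543 1.632
v -1.508 -1.854 2.658
v -0.495 -1.903 1.656
v -1.348 -2.214 2.682
v -0.241 -2.177 1.784
v -1.094 -2.488 2.81
v 0.063 -2.317 1.994
v -0.79 -2.628 3.02
v 0.364 -2.3 2.25
v -0.489 -2.611 3.276
v 0.61 -2.128 2.506
v -0.243 -2.439 3.532
v 0.758 -1.831 2.72
v -0.095 -2.141 3.746
v 0.784 -1.46 2.853
v -0.069 -1.77 3.879
v 0.682 -1.079 2.884
v -0.171 -1.39 3.91
f 2 1 5
f 2 5 3
f 3 5 6
f 3 6 4
f 5 1 7
f 5 7 6
f 6 7 8
f 6 8 4
f 7 1 9
f 7 9 8
f 8 9 10
f 8 10 4
f 9 1 11
f 9 11 10
f 10 11 12
f 10 12 4
f 11 1 13
f 11 13 12
f 12 13 14
f 12 14 4
f 13 1 15
f 13 15 14
f 14 15 16
f 14 16 4
f 15 1 17
f 15 17 16
f 16 17 18
f 16 18 4
f 17 1 2
f 17 2 18
f 18 2 3
f 18 3 4
f 19 30 24
f 19 24 20
f 19 20 26
f 19 26 29
f 19 29 30
f 20 24 28
f 24 30 23
f 30 29 21
f 29 26 25
f 26 20 27
f 22 28 23
f 22 23 21
f 22 21 25
f 22 25 27
f 22 27 28
f 23 28 24
f 21 23 30
f 25 21 29
f 27 25 26
f 28 27 20
f 32 31 34
f 32 34 33
f 34 31 35
f 34 35 33
f 35 31 36
f 35 36 33
f 36 31 37
f 36 37 33
f 37 31 38
f 37 38 33
f 38 31 39
f 38 39 33
f 39 31 40
f 39 40 33
f 40 31 41
f 40 41 33
f 41 31 42
f 41 42 33
f 42 31 43
f 42 43 33
f 43 31 44
f 43 44 33
f 44 31 45
f 44 45 33
f 45 31 46
f 45 46 33
f 46 31 47
f 46 47 33
f 47 31 32
f 47 32 33
f 49 51 48
f 52 49 48
f 48 51 50
f 50 52 48
f 49 55 51
f 53 49 52
f 53 55 49
f 51 55 50
f 54 52 50
f 50 55 54
f 54 53 52
f 55 53 54
f 57 56 60
f 57 60 58
f 58 60 61
f 58 61 59
f 60 56 62
f 60 62 61
f 61 62 63
f 61 63 59
f 62 56 64
f 62 64 63
f 63 64 65
f 63 65 59
f 64 56 66
f 64 66 65
f 65 66 67
f 65 67 59
f 66 56 68
f 66 68 67
f 67 68 69
f 67 69 59
f 68 56 70
f 68 70 69
f 69 70 71
f 69 71 59
f 70 56 72
f 70 72 71
f 71 72 73
f 71 73 59
f 72 56 74
f 72 74 73
f 73 74 75
f 73 75 59
f 74 56 76
f 74 76 75
f 75 76 77
f 75 77 59
f 76 56 78
f 76 78 77
f 77 78 79
f 77 79 59
f 78 56 80
f 78 80 79
f 79 80 81
f 79 81 59
f 80 56 82
f 80 82 81
f 81 82 83
f 81 83 59
f 82 56 84
f 82 84 83
f 83 84 85
f 83 85 59
f 84 56 86
f 84 86 85
f 85 86 87
f 85 87 59
f 86 56 57
f 86 57 87
f 87 57 58
f 87 58 59



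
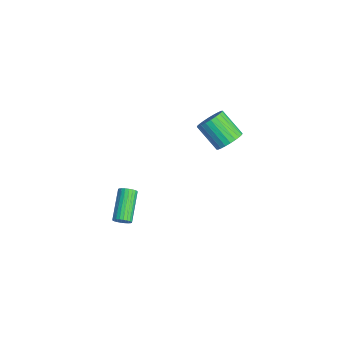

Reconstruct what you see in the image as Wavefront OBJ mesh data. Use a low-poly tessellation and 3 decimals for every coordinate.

v -1.905 3.168 -2.896
v -1.53 3.589 -2.247
v -2.701 2.853 -1.094
v -3.075 2.432 -1.744
v -1.763 3.811 -2.342
v -2.934 3.075 -1.19
v -2.018 3.934 -2.522
v -3.189 3.198 -1.37
v -2.256 3.941 -2.759
v -3.426 3.205 -1.607
v -2.44 3.83 -3.017
v -3.611 3.094 -1.865
v -2.543 3.619 -3.256
v -3.713 2.883 -2.104
v -2.548 3.338 -3.441
v -3.719 2.602 -2.288
v -2.456 3.032 -3.542
v -3.626 2.296 -2.39
v -2.279 2.747 -3.546
v -3.45 2.011 -2.393
v -2.046 2.525 -3.45
v -3.217 1.789 -2.298
v -1.791 2.402 -3.27
v -2.962 1.666 -2.118
v -1.554 2.395 -3.033
v -2.724 1.659 -1.881
v -1.369 2.506 -2.775
v -2.54 1.77 -1.623
v -1.267 2.717 -2.536
v -2.437 1.981 -1.384
v -1.261 2.998 -2.352
v -2.432 2.262 -1.199
v -1.354 3.304 -2.25
v -2.524 2.568 -1.098
v 3.198 -4.36 -2.346
v 3.476 -4.373 -1.93
v 2.059 -3.634 -0.959
v 1.782 -3.62 -1.374
v 3.521 -4.197 -2
v 2.104 -3.457 -1.029
v 3.516 -4.045 -2.122
v 2.099 -3.305 -1.151
v 3.463 -3.941 -2.279
v 2.046 -3.201 -1.307
v 3.37 -3.901 -2.445
v 1.953 -3.161 -1.474
v 3.25 -3.93 -2.597
v 1.834 -3.191 -1.625
v 3.123 -4.026 -2.71
v 1.706 -3.286 -1.739
v 3.007 -4.172 -2.768
v 1.591 -3.432 -1.796
v 2.921 -4.346 -2.761
v 1.504 -3.607 -1.79
v 2.876 -4.523 -2.691
v 1.459 -3.783 -1.72
v 2.881 -4.675 -2.569
v 1.464 -3.935 -1.598
v 2.934 -4.779 -2.413
v 1.517 -4.039 -1.441
v 3.027 -4.819 -2.246
v 1.61 -4.079 -1.275
v 3.146 -4.789 -2.095
v 1.73 -4.05 -1.123
v 3.274 -4.694 -1.981
v 1.857 -3.954 -1.01
v 3.389 -4.548 -1.924
v 1.973 -3.808 -0.952
f 2 1 5
f 2 5 3
f 3 5 6
f 3 6 4
f 5 1 7
f 5 7 6
f 6 7 8
f 6 8 4
f 7 1 9
f 7 9 8
f 8 9 10
f 8 10 4
f 9 1 11
f 9 11 10
f 10 11 12
f 10 12 4
f 11 1 13
f 11 13 12
f 12 13 14
f 12 14 4
f 13 1 15
f 13 15 14
f 14 15 16
f 14 16 4
f 15 1 17
f 15 17 16
f 16 17 18
f 16 18 4
f 17 1 19
f 17 19 18
f 18 19 20
f 18 20 4
f 19 1 21
f 19 21 20
f 20 21 22
f 20 22 4
f 21 1 23
f 21 23 22
f 22 23 24
f 22 24 4
f 23 1 25
f 23 25 24
f 24 25 26
f 24 26 4
f 25 1 27
f 25 27 26
f 26 27 28
f 26 28 4
f 27 1 29
f 27 29 28
f 28 29 30
f 28 30 4
f 29 1 31
f 29 31 30
f 30 31 32
f 30 32 4
f 31 1 33
f 31 33 32
f 32 33 34
f 32 34 4
f 33 1 2
f 33 2 34
f 34 2 3
f 34 3 4
f 36 35 39
f 36 39 37
f 37 39 40
f 37 40 38
f 39 35 41
f 39 41 40
f 40 41 42
f 40 42 38
f 41 35 43
f 41 43 42
f 42 43 44
f 42 44 38
f 43 35 45
f 43 45 44
f 44 45 46
f 44 46 38
f 45 35 47
f 45 47 46
f 46 47 48
f 46 48 38
f 47 35 49
f 47 49 48
f 48 49 50
f 48 50 38
f 49 35 51
f 49 51 50
f 50 51 52
f 50 52 38
f 51 35 53
f 51 53 52
f 52 53 54
f 52 54 38
f 53 35 55
f 53 55 54
f 54 55 56
f 54 56 38
f 55 35 57
f 55 57 56
f 56 57 58
f 56 58 38
f 57 35 59
f 57 59 58
f 58 59 60
f 58 60 38
f 59 35 61
f 59 61 60
f 60 61 62
f 60 62 38
f 61 35 63
f 61 63 62
f 62 63 64
f 62 64 38
f 63 35 65
f 63 65 64
f 64 65 66
f 64 66 38
f 65 35 67
f 65 67 66
f 66 67 68
f 66 68 38
f 67 35 36
f 67 36 68
f 68 36 37
f 68 37 38



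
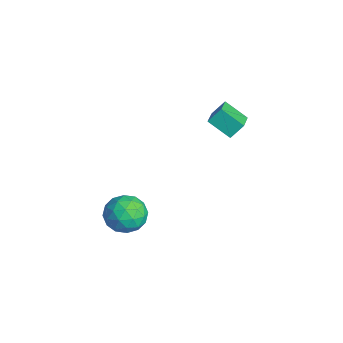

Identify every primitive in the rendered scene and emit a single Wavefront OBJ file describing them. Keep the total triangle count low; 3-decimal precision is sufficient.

v -4.873 -1.654 -2.582
v -3.976 -0.84 -2.23
v -3.444 -3.06 -2.97
v -2.547 -2.246 -2.618
v -3.34 -2.722 -1.759
v -4.223 -1.853 -1.519
v -3.197 -2.047 -3.681
v -4.08 -1.178 -3.441
v -2.94 -1.083 -2.909
v -3.028 -1.5 -1.721
v -4.392 -2.4 -3.479
v -4.48 -2.817 -2.291
v -4.55 -1.123 -2.372
v -2.87 -2.777 -2.828
v -3.336 -3.056 -2.323
v -2.809 -2.578 -2.116
v -4.695 -1.719 -1.954
v -4.167 -1.24 -1.747
v -3.794 -2.346 -1.47
v -3.253 -2.66 -3.453
v -2.725 -2.181 -3.246
v -4.611 -1.322 -3.084
v -4.084 -0.844 -2.877
v -3.626 -1.554 -3.73
v -3.414 -0.788 -2.564
v -2.574 -1.614 -2.792
v -2.956 -1.497 -3.417
v -3.475 -0.987 -3.276
v -3.465 -1.033 -1.866
v -2.626 -1.859 -2.094
v -3.092 -2.139 -1.589
v -3.611 -1.628 -1.448
v -2.857 -1.176 -2.265
v -4.794 -2.041 -3.106
v -3.955 -2.867 -3.334
v -3.809 -2.272 -3.752
v -4.328 -1.761 -3.611
v -4.846 -2.286 -2.408
v -4.006 -3.112 -2.636
v -3.945 -2.913 -1.924
v -4.464 -2.403 -1.783
v -4.563 -2.724 -2.935
v -3.358 2.456 4.197
v -3.342 3.185 4.994
v -4.646 3.157 3.583
v -4.63 3.885 4.38
v -2.45 3.375 3.34
v -2.434 4.103 4.137
v -3.738 4.075 2.726
v -3.722 4.804 3.523
f 1 38 17
f 38 12 41
f 17 41 6
f 38 41 17
f 1 17 13
f 17 6 18
f 13 18 2
f 17 18 13
f 1 13 22
f 13 2 23
f 22 23 8
f 13 23 22
f 1 22 34
f 22 8 37
f 34 37 11
f 22 37 34
f 1 34 38
f 34 11 42
f 38 42 12
f 34 42 38
f 2 18 29
f 18 6 32
f 29 32 10
f 18 32 29
f 6 41 19
f 41 12 40
f 19 40 5
f 41 40 19
f 12 42 39
f 42 11 35
f 39 35 3
f 42 35 39
f 11 37 36
f 37 8 24
f 36 24 7
f 37 24 36
f 8 23 28
f 23 2 25
f 28 25 9
f 23 25 28
f 4 30 16
f 30 10 31
f 16 31 5
f 30 31 16
f 4 16 14
f 16 5 15
f 14 15 3
f 16 15 14
f 4 14 21
f 14 3 20
f 21 20 7
f 14 20 21
f 4 21 26
f 21 7 27
f 26 27 9
f 21 27 26
f 4 26 30
f 26 9 33
f 30 33 10
f 26 33 30
f 5 31 19
f 31 10 32
f 19 32 6
f 31 32 19
f 3 15 39
f 15 5 40
f 39 40 12
f 15 40 39
f 7 20 36
f 20 3 35
f 36 35 11
f 20 35 36
f 9 27 28
f 27 7 24
f 28 24 8
f 27 24 28
f 10 33 29
f 33 9 25
f 29 25 2
f 33 25 29
f 44 46 43
f 47 44 43
f 43 46 45
f 45 47 43
f 44 50 46
f 48 44 47
f 48 50 44
f 46 50 45
f 49 47 45
f 45 50 49
f 49 48 47
f 50 48 49



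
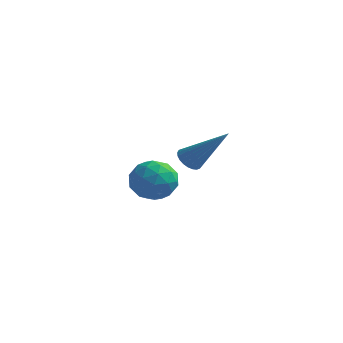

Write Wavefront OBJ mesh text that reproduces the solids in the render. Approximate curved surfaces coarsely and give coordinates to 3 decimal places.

v -3.221 -2.909 -3.109
v -2.807 -3.399 -2.517
v -4.453 -3.481 -2.723
v -4.039 -3.971 -2.131
v -4.096 -3.107 -2.019
v -3.335 -2.754 -2.258
v -3.925 -4.126 -2.982
v -3.164 -3.773 -3.221
v -3.243 -4.151 -2.438
v -3.349 -3.521 -1.843
v -3.911 -3.359 -3.397
v -4.017 -2.729 -2.802
v -2.906 -3.104 -2.847
v -4.354 -3.776 -2.393
v -4.388 -3.268 -2.327
v -4.145 -3.556 -1.979
v -3.216 -2.725 -2.695
v -2.973 -3.013 -2.347
v -3.731 -2.841 -2.054
v -4.287 -3.867 -2.893
v -4.044 -4.155 -2.545
v -3.115 -3.324 -3.261
v -2.872 -3.612 -2.913
v -3.529 -4.039 -3.186
v -2.919 -3.834 -2.453
v -3.643 -4.17 -2.225
v -3.576 -4.261 -2.726
v -3.128 -4.054 -2.866
v -2.981 -3.464 -2.103
v -3.705 -3.8 -1.876
v -3.739 -3.292 -1.811
v -3.291 -3.084 -1.951
v -3.237 -3.906 -2.057
v -3.555 -3.08 -3.364
v -4.279 -3.416 -3.137
v -3.969 -3.796 -3.289
v -3.521 -3.588 -3.429
v -3.617 -2.71 -3.015
v -4.341 -3.046 -2.787
v -4.132 -2.826 -2.374
v -3.684 -2.619 -2.514
v -4.023 -2.974 -3.183
v -4.373 0.798 -3.536
v -4.021 1.029 -3.89
v -2.927 0.882 -2.044
v -4.117 1.202 -3.807
v -4.251 1.314 -3.683
v -4.405 1.347 -3.537
v -4.553 1.296 -3.39
v -4.674 1.17 -3.266
v -4.749 0.987 -3.183
v -4.767 0.775 -3.154
v -4.725 0.567 -3.183
v -4.629 0.393 -3.266
v -4.494 0.282 -3.39
v -4.341 0.249 -3.536
v -4.193 0.299 -3.683
v -4.072 0.426 -3.807
v -3.997 0.609 -3.89
v -3.979 0.82 -3.919
f 1 38 17
f 38 12 41
f 17 41 6
f 38 41 17
f 1 17 13
f 17 6 18
f 13 18 2
f 17 18 13
f 1 13 22
f 13 2 23
f 22 23 8
f 13 23 22
f 1 22 34
f 22 8 37
f 34 37 11
f 22 37 34
f 1 34 38
f 34 11 42
f 38 42 12
f 34 42 38
f 2 18 29
f 18 6 32
f 29 32 10
f 18 32 29
f 6 41 19
f 41 12 40
f 19 40 5
f 41 40 19
f 12 42 39
f 42 11 35
f 39 35 3
f 42 35 39
f 11 37 36
f 37 8 24
f 36 24 7
f 37 24 36
f 8 23 28
f 23 2 25
f 28 25 9
f 23 25 28
f 4 30 16
f 30 10 31
f 16 31 5
f 30 31 16
f 4 16 14
f 16 5 15
f 14 15 3
f 16 15 14
f 4 14 21
f 14 3 20
f 21 20 7
f 14 20 21
f 4 21 26
f 21 7 27
f 26 27 9
f 21 27 26
f 4 26 30
f 26 9 33
f 30 33 10
f 26 33 30
f 5 31 19
f 31 10 32
f 19 32 6
f 31 32 19
f 3 15 39
f 15 5 40
f 39 40 12
f 15 40 39
f 7 20 36
f 20 3 35
f 36 35 11
f 20 35 36
f 9 27 28
f 27 7 24
f 28 24 8
f 27 24 28
f 10 33 29
f 33 9 25
f 29 25 2
f 33 25 29
f 44 43 46
f 44 46 45
f 46 43 47
f 46 47 45
f 47 43 48
f 47 48 45
f 48 43 49
f 48 49 45
f 49 43 50
f 49 50 45
f 50 43 51
f 50 51 45
f 51 43 52
f 51 52 45
f 52 43 53
f 52 53 45
f 53 43 54
f 53 54 45
f 54 43 55
f 54 55 45
f 55 43 56
f 55 56 45
f 56 43 57
f 56 57 45
f 57 43 58
f 57 58 45
f 58 43 59
f 58 59 45
f 59 43 60
f 59 60 45
f 60 43 44
f 60 44 45



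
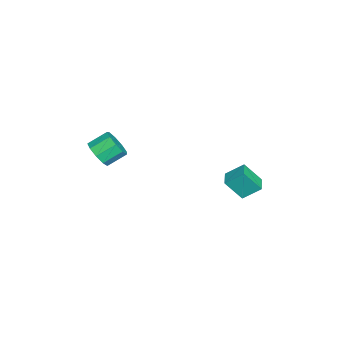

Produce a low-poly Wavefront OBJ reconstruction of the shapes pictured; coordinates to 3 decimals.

v -4.092 2.373 0.146
v -4.195 3.275 0.868
v -4.179 3.227 -0.934
v -4.282 4.129 -0.212
v -3.198 2.471 0.152
v -3.301 3.373 0.874
v -3.285 3.325 -0.928
v -3.388 4.227 -0.206
v -0.777 -3.133 3.401
v -0.417 -3.409 4.048
v -0.843 -2.563 4.646
v -1.203 -2.287 3.999
v -0.093 -3.063 3.789
v -0.518 -2.217 4.387
v -0.088 -2.749 3.349
v -0.514 -1.904 3.947
v -0.407 -2.615 2.933
v -0.832 -1.77 3.531
v -0.898 -2.724 2.736
v -1.324 -1.878 3.334
v -1.333 -3.023 2.85
v -1.759 -2.178 3.448
v -1.508 -3.374 3.222
v -1.934 -2.528 3.82
v -1.341 -3.612 3.678
v -1.766 -2.766 4.276
v -0.91 -3.626 4.004
v -1.336 -2.78 4.602
f 2 4 1
f 5 2 1
f 1 4 3
f 3 5 1
f 2 8 4
f 6 2 5
f 6 8 2
f 4 8 3
f 7 5 3
f 3 8 7
f 7 6 5
f 8 6 7
f 10 9 13
f 10 13 11
f 11 13 14
f 11 14 12
f 13 9 15
f 13 15 14
f 14 15 16
f 14 16 12
f 15 9 17
f 15 17 16
f 16 17 18
f 16 18 12
f 17 9 19
f 17 19 18
f 18 19 20
f 18 20 12
f 19 9 21
f 19 21 20
f 20 21 22
f 20 22 12
f 21 9 23
f 21 23 22
f 22 23 24
f 22 24 12
f 23 9 25
f 23 25 24
f 24 25 26
f 24 26 12
f 25 9 27
f 25 27 26
f 26 27 28
f 26 28 12
f 27 9 10
f 27 10 28
f 28 10 11
f 28 11 12



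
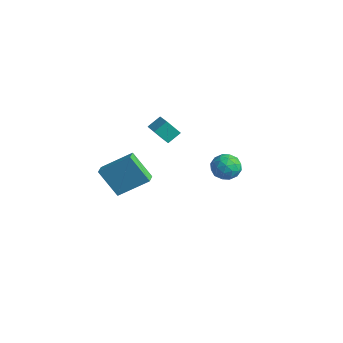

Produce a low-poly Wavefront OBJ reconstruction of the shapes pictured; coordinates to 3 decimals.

v -3.226 -0.359 1.712
v -3.117 0.453 2.286
v -4.385 0.051 1.353
v -4.276 0.863 1.927
v -2.724 0.237 0.773
v -2.615 1.049 1.347
v -3.883 0.647 0.414
v -3.774 1.459 0.988
v -3.619 -3.804 -0.026
v -2.55 -2.385 1.167
v -2.518 -3.295 -1.617
v -1.45 -1.876 -0.423
v -3.03 -4.424 0.183
v -1.962 -3.005 1.377
v -1.93 -3.915 -1.407
v -0.861 -2.496 -0.214
v 3.172 -0.844 2.827
v 3.883 -0.614 2.337
v 4.037 -1.526 3.763
v 4.748 -1.296 3.273
v 4.294 -0.671 3.722
v 3.759 -0.249 3.144
v 4.161 -1.891 2.956
v 3.626 -1.469 2.378
v 4.494 -1.261 2.417
v 4.576 -0.507 2.89
v 3.344 -1.633 3.21
v 3.426 -0.879 3.683
v 3.451 -0.669 2.5
v 4.469 -1.471 3.6
v 4.202 -1.104 3.864
v 4.62 -0.969 3.576
v 3.378 -0.455 2.974
v 3.797 -0.319 2.686
v 4.038 -0.353 3.5
v 4.123 -1.821 3.414
v 4.542 -1.685 3.126
v 3.3 -1.171 2.524
v 3.718 -1.036 2.236
v 3.882 -1.787 2.6
v 4.229 -0.914 2.259
v 4.737 -1.315 2.809
v 4.392 -1.664 2.623
v 4.078 -1.416 2.283
v 4.277 -0.471 2.537
v 4.786 -0.872 3.087
v 4.519 -0.505 3.351
v 4.204 -0.257 3.011
v 4.636 -0.851 2.584
v 3.134 -1.268 3.013
v 3.643 -1.669 3.563
v 3.716 -1.883 3.089
v 3.401 -1.635 2.749
v 3.183 -0.825 3.291
v 3.691 -1.226 3.841
v 3.842 -0.724 3.817
v 3.528 -0.476 3.477
v 3.284 -1.289 3.516
f 2 4 1
f 5 2 1
f 1 4 3
f 3 5 1
f 2 8 4
f 6 2 5
f 6 8 2
f 4 8 3
f 7 5 3
f 3 8 7
f 7 6 5
f 8 6 7
f 10 12 9
f 13 10 9
f 9 12 11
f 11 13 9
f 10 16 12
f 14 10 13
f 14 16 10
f 12 16 11
f 15 13 11
f 11 16 15
f 15 14 13
f 16 14 15
f 17 54 33
f 54 28 57
f 33 57 22
f 54 57 33
f 17 33 29
f 33 22 34
f 29 34 18
f 33 34 29
f 17 29 38
f 29 18 39
f 38 39 24
f 29 39 38
f 17 38 50
f 38 24 53
f 50 53 27
f 38 53 50
f 17 50 54
f 50 27 58
f 54 58 28
f 50 58 54
f 18 34 45
f 34 22 48
f 45 48 26
f 34 48 45
f 22 57 35
f 57 28 56
f 35 56 21
f 57 56 35
f 28 58 55
f 58 27 51
f 55 51 19
f 58 51 55
f 27 53 52
f 53 24 40
f 52 40 23
f 53 40 52
f 24 39 44
f 39 18 41
f 44 41 25
f 39 41 44
f 20 46 32
f 46 26 47
f 32 47 21
f 46 47 32
f 20 32 30
f 32 21 31
f 30 31 19
f 32 31 30
f 20 30 37
f 30 19 36
f 37 36 23
f 30 36 37
f 20 37 42
f 37 23 43
f 42 43 25
f 37 43 42
f 20 42 46
f 42 25 49
f 46 49 26
f 42 49 46
f 21 47 35
f 47 26 48
f 35 48 22
f 47 48 35
f 19 31 55
f 31 21 56
f 55 56 28
f 31 56 55
f 23 36 52
f 36 19 51
f 52 51 27
f 36 51 52
f 25 43 44
f 43 23 40
f 44 40 24
f 43 40 44
f 26 49 45
f 49 25 41
f 45 41 18
f 49 41 45



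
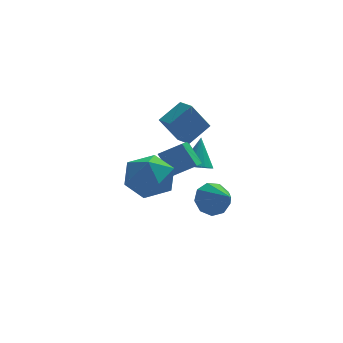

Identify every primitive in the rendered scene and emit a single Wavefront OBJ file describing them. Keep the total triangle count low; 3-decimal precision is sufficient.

v -2.628 -2.459 -1.108
v -2.079 -2.839 -0.151
v -2.661 -4.221 -1.789
v -2.112 -4.601 -0.832
v -3.213 -4.221 -0.761
v -3.193 -3.132 -0.34
v -1.547 -3.928 -1.6
v -1.527 -2.839 -1.179
v -1.411 -3.747 -0.454
v -2.441 -3.928 0.064
v -2.299 -3.132 -2.004
v -3.329 -3.313 -1.486
v -1.197 -1.374 -2.194
v -1.727 -0.781 -1.191
v -0.83 -0.39 -2.582
v -1.36 0.204 -1.58
v -0.22 -1.504 -1.6
v -0.75 -0.91 -0.598
v 0.147 -0.519 -1.989
v -0.383 0.074 -0.986
v -1.18 -0.459 0.357
v -0.216 0.138 1.052
v -1.557 0.273 0.252
v -0.593 0.87 0.947
v -0.367 -0.23 -0.967
v 0.597 0.367 -0.272
v -0.744 0.502 -1.072
v 0.22 1.099 -0.377
v 0.187 1.454 -3.254
v 0.828 1.15 -3.216
v 0.473 2.226 -1.906
v 0.885 1.38 -3.36
v 0.837 1.62 -3.487
v 0.689 1.836 -3.58
v 0.465 1.993 -3.622
v 0.199 2.069 -3.609
v -0.069 2.05 -3.542
v -0.298 1.941 -3.43
v -0.453 1.758 -3.292
v -0.511 1.528 -3.149
v -0.462 1.287 -3.021
v -0.315 1.071 -2.929
v -0.091 0.914 -2.886
v 0.175 0.839 -2.899
v 0.443 0.857 -2.967
v 0.672 0.966 -3.078
v 0.519 -1.004 -3.886
v 1.286 -0.864 -4.272
v 1.101 -2.176 -3.154
v 1.257 -0.56 -3.762
v 0.883 -0.463 -3.309
v 0.338 -0.619 -3.127
v -0.122 -0.955 -3.299
v -0.282 -1.314 -3.747
v -0.067 -1.527 -4.259
v 0.422 -1.495 -4.597
v 0.956 -1.233 -4.602
f 1 12 6
f 1 6 2
f 1 2 8
f 1 8 11
f 1 11 12
f 2 6 10
f 6 12 5
f 12 11 3
f 11 8 7
f 8 2 9
f 4 10 5
f 4 5 3
f 4 3 7
f 4 7 9
f 4 9 10
f 5 10 6
f 3 5 12
f 7 3 11
f 9 7 8
f 10 9 2
f 14 16 13
f 17 14 13
f 13 16 15
f 15 17 13
f 14 20 16
f 18 14 17
f 18 20 14
f 16 20 15
f 19 17 15
f 15 20 19
f 19 18 17
f 20 18 19
f 22 24 21
f 25 22 21
f 21 24 23
f 23 25 21
f 22 28 24
f 26 22 25
f 26 28 22
f 24 28 23
f 27 25 23
f 23 28 27
f 27 26 25
f 28 26 27
f 30 29 32
f 30 32 31
f 32 29 33
f 32 33 31
f 33 29 34
f 33 34 31
f 34 29 35
f 34 35 31
f 35 29 36
f 35 36 31
f 36 29 37
f 36 37 31
f 37 29 38
f 37 38 31
f 38 29 39
f 38 39 31
f 39 29 40
f 39 40 31
f 40 29 41
f 40 41 31
f 41 29 42
f 41 42 31
f 42 29 43
f 42 43 31
f 43 29 44
f 43 44 31
f 44 29 45
f 44 45 31
f 45 29 46
f 45 46 31
f 46 29 30
f 46 30 31
f 48 47 50
f 48 50 49
f 50 47 51
f 50 51 49
f 51 47 52
f 51 52 49
f 52 47 53
f 52 53 49
f 53 47 54
f 53 54 49
f 54 47 55
f 54 55 49
f 55 47 56
f 55 56 49
f 56 47 57
f 56 57 49
f 57 47 48
f 57 48 49



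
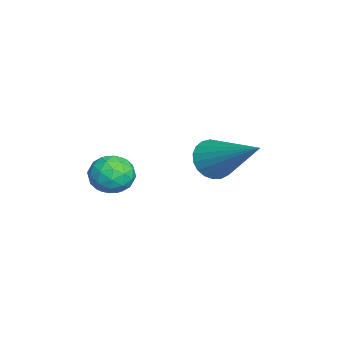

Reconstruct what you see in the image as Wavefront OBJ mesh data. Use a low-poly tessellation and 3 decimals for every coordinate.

v 0.103 -1.318 -0.396
v 0.551 -1.553 -0.808
v 0.329 -2.087 0.288
v 0.777 -2.322 -0.124
v 0.877 -1.752 0.175
v 0.737 -1.276 -0.248
v 0.143 -2.364 -0.272
v 0.003 -1.888 -0.695
v 0.575 -2.2 -0.731
v 1.028 -1.821 -0.455
v -0.148 -1.819 -0.065
v 0.305 -1.44 0.211
v 0.307 -1.368 -0.663
v 0.573 -2.272 0.143
v 0.632 -1.937 0.318
v 0.894 -2.075 0.076
v 0.417 -1.205 -0.333
v 0.679 -1.343 -0.575
v 0.871 -1.46 0.002
v 0.201 -2.297 0.055
v 0.463 -2.435 -0.187
v -0.014 -1.565 -0.596
v 0.248 -1.703 -0.838
v 0.009 -2.18 -0.522
v 0.584 -1.886 -0.859
v 0.717 -2.338 -0.457
v 0.345 -2.363 -0.544
v 0.263 -2.083 -0.793
v 0.851 -1.663 -0.697
v 0.984 -2.116 -0.295
v 1.042 -1.78 -0.119
v 0.96 -1.501 -0.368
v 0.865 -2.044 -0.652
v -0.104 -1.524 -0.225
v 0.029 -1.977 0.177
v -0.08 -2.139 -0.152
v -0.162 -1.86 -0.401
v 0.163 -1.302 -0.063
v 0.296 -1.754 0.339
v 0.617 -1.557 0.273
v 0.535 -1.277 0.024
v 0.015 -1.596 0.132
v -2.644 0.706 -1.306
v -2.223 0.169 -1.202
v -1.356 1.934 -0.174
v -2.118 0.281 -1.444
v -2.104 0.467 -1.662
v -2.183 0.694 -1.819
v -2.342 0.923 -1.887
v -2.553 1.115 -1.854
v -2.78 1.235 -1.727
v -2.983 1.265 -1.527
v -3.128 1.197 -1.289
v -3.19 1.044 -1.053
v -3.156 0.833 -0.862
v -3.035 0.6 -0.747
v -2.846 0.385 -0.729
v -2.622 0.226 -0.811
v -2.402 0.149 -0.978
f 1 38 17
f 38 12 41
f 17 41 6
f 38 41 17
f 1 17 13
f 17 6 18
f 13 18 2
f 17 18 13
f 1 13 22
f 13 2 23
f 22 23 8
f 13 23 22
f 1 22 34
f 22 8 37
f 34 37 11
f 22 37 34
f 1 34 38
f 34 11 42
f 38 42 12
f 34 42 38
f 2 18 29
f 18 6 32
f 29 32 10
f 18 32 29
f 6 41 19
f 41 12 40
f 19 40 5
f 41 40 19
f 12 42 39
f 42 11 35
f 39 35 3
f 42 35 39
f 11 37 36
f 37 8 24
f 36 24 7
f 37 24 36
f 8 23 28
f 23 2 25
f 28 25 9
f 23 25 28
f 4 30 16
f 30 10 31
f 16 31 5
f 30 31 16
f 4 16 14
f 16 5 15
f 14 15 3
f 16 15 14
f 4 14 21
f 14 3 20
f 21 20 7
f 14 20 21
f 4 21 26
f 21 7 27
f 26 27 9
f 21 27 26
f 4 26 30
f 26 9 33
f 30 33 10
f 26 33 30
f 5 31 19
f 31 10 32
f 19 32 6
f 31 32 19
f 3 15 39
f 15 5 40
f 39 40 12
f 15 40 39
f 7 20 36
f 20 3 35
f 36 35 11
f 20 35 36
f 9 27 28
f 27 7 24
f 28 24 8
f 27 24 28
f 10 33 29
f 33 9 25
f 29 25 2
f 33 25 29
f 44 43 46
f 44 46 45
f 46 43 47
f 46 47 45
f 47 43 48
f 47 48 45
f 48 43 49
f 48 49 45
f 49 43 50
f 49 50 45
f 50 43 51
f 50 51 45
f 51 43 52
f 51 52 45
f 52 43 53
f 52 53 45
f 53 43 54
f 53 54 45
f 54 43 55
f 54 55 45
f 55 43 56
f 55 56 45
f 56 43 57
f 56 57 45
f 57 43 58
f 57 58 45
f 58 43 59
f 58 59 45
f 59 43 44
f 59 44 45



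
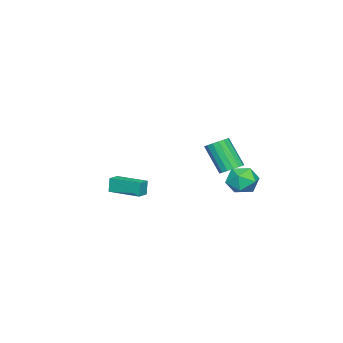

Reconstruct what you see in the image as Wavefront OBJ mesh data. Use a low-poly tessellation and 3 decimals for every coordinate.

v 1.032 -4.394 -3.217
v 0.867 -4.408 -2.251
v 1.176 -2.43 -3.164
v 1.012 -2.444 -2.198
v 1.828 -4.456 -3.082
v 1.664 -4.47 -2.116
v 1.973 -2.492 -3.029
v 1.808 -2.506 -2.063
v 1.262 3.986 -1.705
v 2.135 3.584 -1.334
v 0.385 3.116 -0.586
v 1.258 2.714 -0.215
v 1.05 3.713 -0.074
v 1.593 4.251 -0.766
v 0.927 2.449 -1.154
v 1.47 2.987 -1.846
v 1.928 2.634 -0.993
v 2.004 3.415 -0.326
v 0.516 3.285 -1.594
v 0.592 4.066 -0.927
v 4.147 3.947 1.12
v 4.821 3.724 1.111
v 4.507 2.71 2.771
v 3.833 2.933 2.78
v 4.833 4.013 1.29
v 4.52 2.998 2.949
v 4.688 4.286 1.43
v 4.375 3.272 3.089
v 4.419 4.482 1.499
v 4.106 3.468 3.158
v 4.088 4.556 1.481
v 3.775 3.541 3.141
v 3.77 4.49 1.381
v 3.457 3.475 3.04
v 3.539 4.299 1.221
v 3.225 3.285 2.88
v 3.446 4.028 1.038
v 3.133 3.014 2.697
v 3.514 3.739 0.874
v 3.201 2.725 2.533
v 3.727 3.497 0.766
v 3.414 2.483 2.425
v 4.036 3.358 0.739
v 3.723 2.344 2.399
v 4.371 3.354 0.8
v 4.057 2.34 2.46
v 4.654 3.486 0.934
v 4.34 2.472 2.594
f 2 4 1
f 5 2 1
f 1 4 3
f 3 5 1
f 2 8 4
f 6 2 5
f 6 8 2
f 4 8 3
f 7 5 3
f 3 8 7
f 7 6 5
f 8 6 7
f 9 20 14
f 9 14 10
f 9 10 16
f 9 16 19
f 9 19 20
f 10 14 18
f 14 20 13
f 20 19 11
f 19 16 15
f 16 10 17
f 12 18 13
f 12 13 11
f 12 11 15
f 12 15 17
f 12 17 18
f 13 18 14
f 11 13 20
f 15 11 19
f 17 15 16
f 18 17 10
f 22 21 25
f 22 25 23
f 23 25 26
f 23 26 24
f 25 21 27
f 25 27 26
f 26 27 28
f 26 28 24
f 27 21 29
f 27 29 28
f 28 29 30
f 28 30 24
f 29 21 31
f 29 31 30
f 30 31 32
f 30 32 24
f 31 21 33
f 31 33 32
f 32 33 34
f 32 34 24
f 33 21 35
f 33 35 34
f 34 35 36
f 34 36 24
f 35 21 37
f 35 37 36
f 36 37 38
f 36 38 24
f 37 21 39
f 37 39 38
f 38 39 40
f 38 40 24
f 39 21 41
f 39 41 40
f 40 41 42
f 40 42 24
f 41 21 43
f 41 43 42
f 42 43 44
f 42 44 24
f 43 21 45
f 43 45 44
f 44 45 46
f 44 46 24
f 45 21 47
f 45 47 46
f 46 47 48
f 46 48 24
f 47 21 22
f 47 22 48
f 48 22 23
f 48 23 24



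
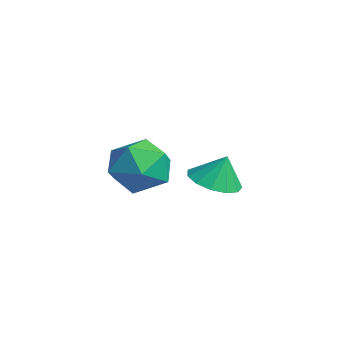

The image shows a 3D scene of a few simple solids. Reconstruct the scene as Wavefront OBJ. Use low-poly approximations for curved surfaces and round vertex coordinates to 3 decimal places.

v -2.26 -0.621 3.511
v -1.474 -0.52 2.713
v -1.046 -1.42 4.607
v -0.26 -1.319 3.809
v -0.65 -0.403 4.332
v -1.401 0.091 3.655
v -1.119 -2.031 3.665
v -1.87 -1.537 2.988
v -0.769 -1.392 2.808
v -0.479 -0.386 3.22
v -2.041 -1.554 4.1
v -1.751 -0.548 4.512
v -2.727 2.181 1.846
v -1.814 2.154 1.671
v -2.513 2.519 2.914
v -1.973 2.638 1.55
v -2.372 2.978 1.523
v -2.883 3.064 1.599
v -3.345 2.87 1.753
v -3.611 2.458 1.936
v -3.596 1.958 2.091
v -3.305 1.528 2.169
v -2.831 1.306 2.143
v -2.324 1.362 2.024
v -1.945 1.678 1.848
f 1 12 6
f 1 6 2
f 1 2 8
f 1 8 11
f 1 11 12
f 2 6 10
f 6 12 5
f 12 11 3
f 11 8 7
f 8 2 9
f 4 10 5
f 4 5 3
f 4 3 7
f 4 7 9
f 4 9 10
f 5 10 6
f 3 5 12
f 7 3 11
f 9 7 8
f 10 9 2
f 14 13 16
f 14 16 15
f 16 13 17
f 16 17 15
f 17 13 18
f 17 18 15
f 18 13 19
f 18 19 15
f 19 13 20
f 19 20 15
f 20 13 21
f 20 21 15
f 21 13 22
f 21 22 15
f 22 13 23
f 22 23 15
f 23 13 24
f 23 24 15
f 24 13 25
f 24 25 15
f 25 13 14
f 25 14 15



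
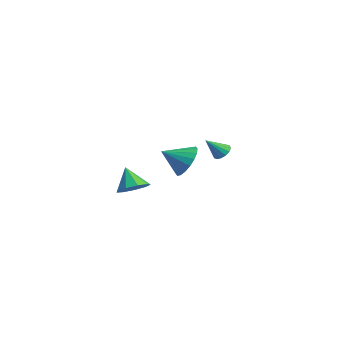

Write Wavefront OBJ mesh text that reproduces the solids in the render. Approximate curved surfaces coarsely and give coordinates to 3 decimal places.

v -1.656 1.282 -1.229
v -1.069 0.69 -1.931
v -2.024 0.018 -0.471
v -0.745 0.802 -1.588
v -0.602 1.009 -1.173
v -0.667 1.27 -0.77
v -0.929 1.534 -0.457
v -1.334 1.747 -0.297
v -1.803 1.869 -0.322
v -2.242 1.875 -0.527
v -2.566 1.763 -0.871
v -2.709 1.556 -1.285
v -2.644 1.295 -1.689
v -2.383 1.031 -2.001
v -1.978 0.817 -2.161
v -1.509 0.696 -2.136
v 1.938 -3.195 -1.253
v 2.686 -3.275 -0.796
v 1.202 -3.305 -0.067
v 2.532 -2.695 -0.838
v 2.1 -2.348 -1.074
v 1.592 -2.398 -1.394
v 1.246 -2.821 -1.648
v 1.225 -3.418 -1.717
v 1.537 -3.911 -1.569
v 2.037 -4.069 -1.273
v 2.49 -3.818 -0.968
v -3.175 4.035 -1.434
v -2.58 3.974 -1.488
v -3.185 3.065 -0.466
v -2.619 4.192 -1.27
v -2.807 4.368 -1.096
v -3.093 4.454 -1.012
v -3.401 4.429 -1.041
v -3.649 4.297 -1.176
v -3.769 4.096 -1.379
v -3.73 3.878 -1.597
v -3.543 3.703 -1.771
v -3.256 3.616 -1.855
v -2.948 3.642 -1.826
v -2.701 3.773 -1.691
f 2 1 4
f 2 4 3
f 4 1 5
f 4 5 3
f 5 1 6
f 5 6 3
f 6 1 7
f 6 7 3
f 7 1 8
f 7 8 3
f 8 1 9
f 8 9 3
f 9 1 10
f 9 10 3
f 10 1 11
f 10 11 3
f 11 1 12
f 11 12 3
f 12 1 13
f 12 13 3
f 13 1 14
f 13 14 3
f 14 1 15
f 14 15 3
f 15 1 16
f 15 16 3
f 16 1 2
f 16 2 3
f 18 17 20
f 18 20 19
f 20 17 21
f 20 21 19
f 21 17 22
f 21 22 19
f 22 17 23
f 22 23 19
f 23 17 24
f 23 24 19
f 24 17 25
f 24 25 19
f 25 17 26
f 25 26 19
f 26 17 27
f 26 27 19
f 27 17 18
f 27 18 19
f 29 28 31
f 29 31 30
f 31 28 32
f 31 32 30
f 32 28 33
f 32 33 30
f 33 28 34
f 33 34 30
f 34 28 35
f 34 35 30
f 35 28 36
f 35 36 30
f 36 28 37
f 36 37 30
f 37 28 38
f 37 38 30
f 38 28 39
f 38 39 30
f 39 28 40
f 39 40 30
f 40 28 41
f 40 41 30
f 41 28 29
f 41 29 30

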